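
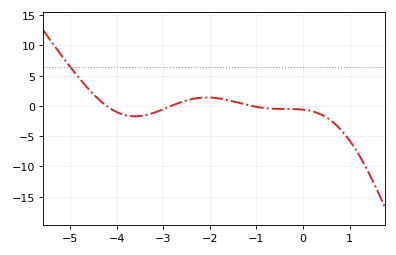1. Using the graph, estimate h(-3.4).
-1.57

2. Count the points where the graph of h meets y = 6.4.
1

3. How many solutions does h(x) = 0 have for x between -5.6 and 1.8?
3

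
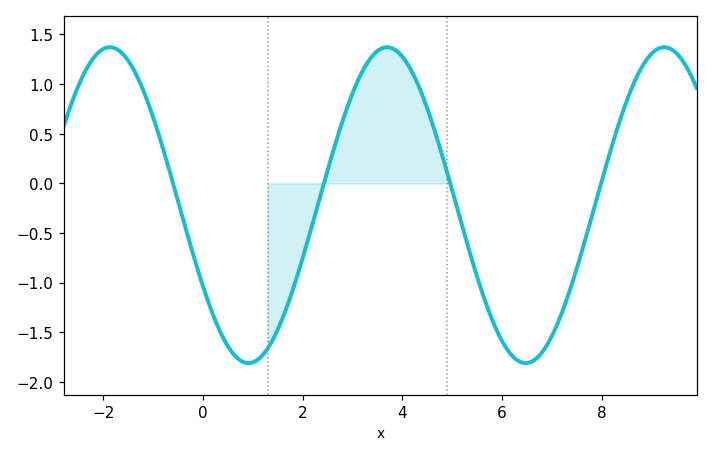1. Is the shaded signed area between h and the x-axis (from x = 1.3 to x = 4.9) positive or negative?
positive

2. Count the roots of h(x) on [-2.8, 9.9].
4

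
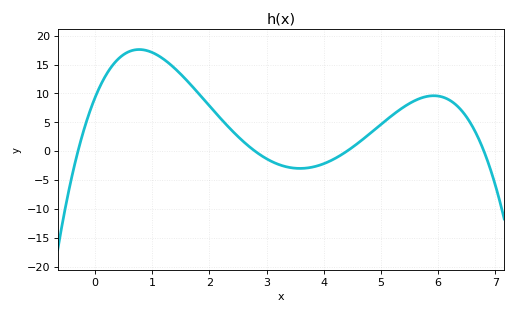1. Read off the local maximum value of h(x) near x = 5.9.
9.6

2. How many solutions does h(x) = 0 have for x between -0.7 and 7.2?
4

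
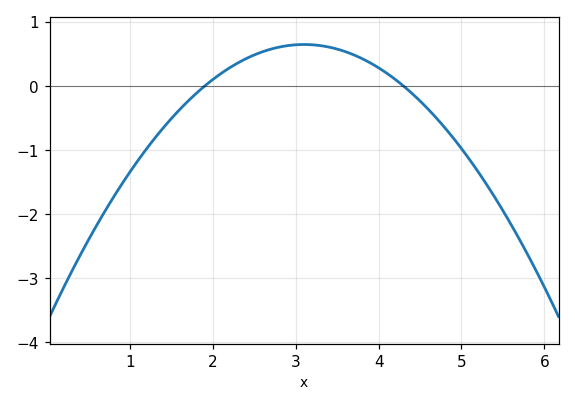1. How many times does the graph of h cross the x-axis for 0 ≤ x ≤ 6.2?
2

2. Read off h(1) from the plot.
-1.34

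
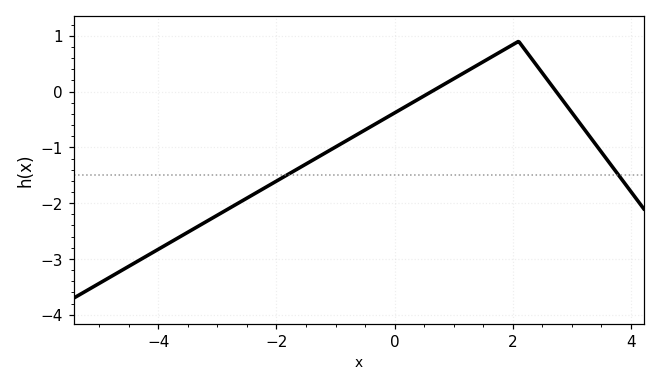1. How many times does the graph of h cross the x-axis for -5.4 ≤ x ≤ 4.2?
2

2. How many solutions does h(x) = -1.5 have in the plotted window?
2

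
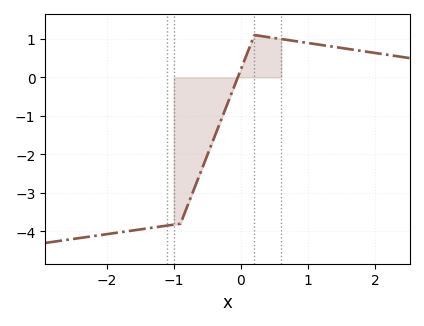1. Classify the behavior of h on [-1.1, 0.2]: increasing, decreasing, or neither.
increasing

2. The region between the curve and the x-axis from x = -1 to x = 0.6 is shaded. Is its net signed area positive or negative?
negative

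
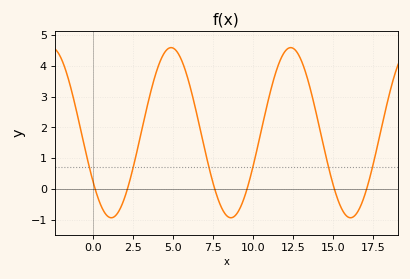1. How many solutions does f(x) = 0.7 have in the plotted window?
6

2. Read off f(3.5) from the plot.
2.98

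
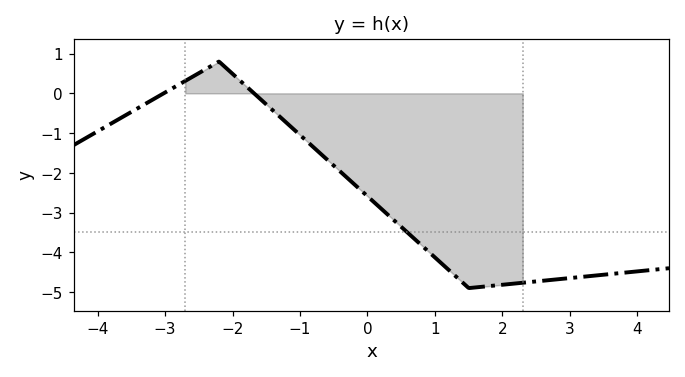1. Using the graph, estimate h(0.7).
-3.7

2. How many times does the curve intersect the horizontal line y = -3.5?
1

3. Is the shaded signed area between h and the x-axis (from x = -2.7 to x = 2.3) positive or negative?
negative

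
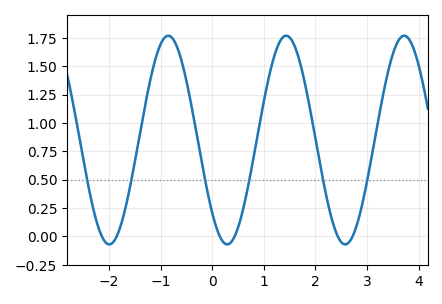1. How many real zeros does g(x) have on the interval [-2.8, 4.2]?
6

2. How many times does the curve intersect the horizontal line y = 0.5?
6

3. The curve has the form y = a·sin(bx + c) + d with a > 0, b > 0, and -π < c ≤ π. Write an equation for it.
y = 0.92sin(2.8x - 2.4) + 0.85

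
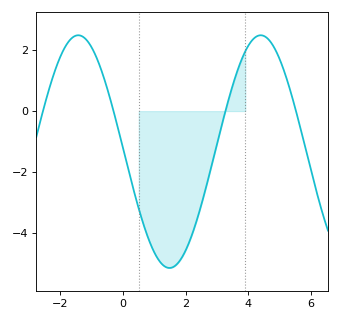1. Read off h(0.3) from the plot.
-2.44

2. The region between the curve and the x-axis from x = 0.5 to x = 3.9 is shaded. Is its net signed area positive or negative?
negative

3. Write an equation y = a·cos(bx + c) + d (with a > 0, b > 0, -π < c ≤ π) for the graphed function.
y = 3.82cos(1.08x + 1.54) - 1.33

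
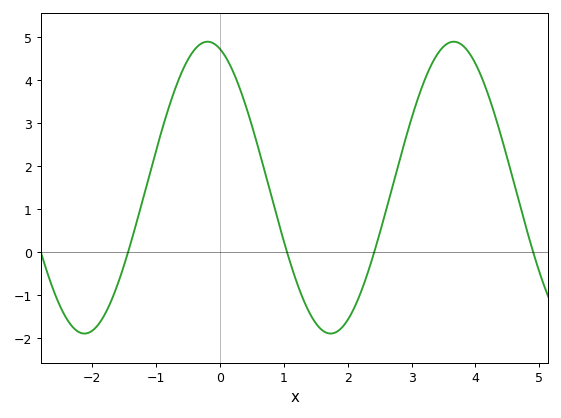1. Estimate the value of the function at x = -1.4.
0.2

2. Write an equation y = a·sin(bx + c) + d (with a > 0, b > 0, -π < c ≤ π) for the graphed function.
y = 3.39sin(1.6x + 1.9) + 1.5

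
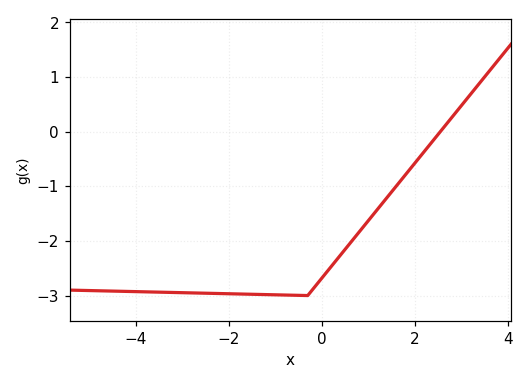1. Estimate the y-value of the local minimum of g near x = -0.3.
-3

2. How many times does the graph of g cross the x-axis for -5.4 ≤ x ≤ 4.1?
1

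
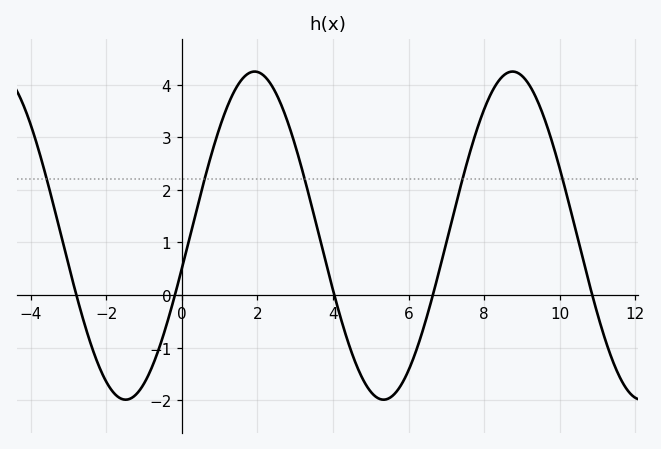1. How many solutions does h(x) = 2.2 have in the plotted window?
5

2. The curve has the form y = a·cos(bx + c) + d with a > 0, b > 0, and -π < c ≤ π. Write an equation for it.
y = 3.12cos(0.92x - 1.77) + 1.13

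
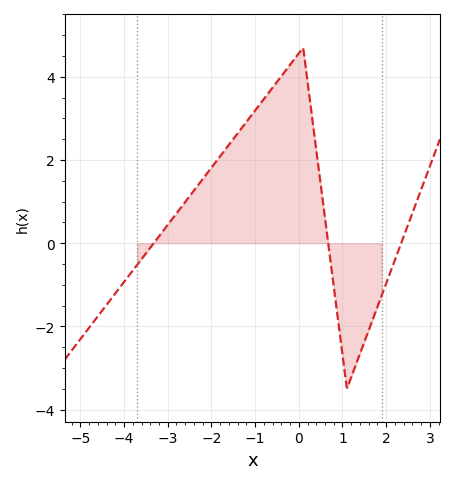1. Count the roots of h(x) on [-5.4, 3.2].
3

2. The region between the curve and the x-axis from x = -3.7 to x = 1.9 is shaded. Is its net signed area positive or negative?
positive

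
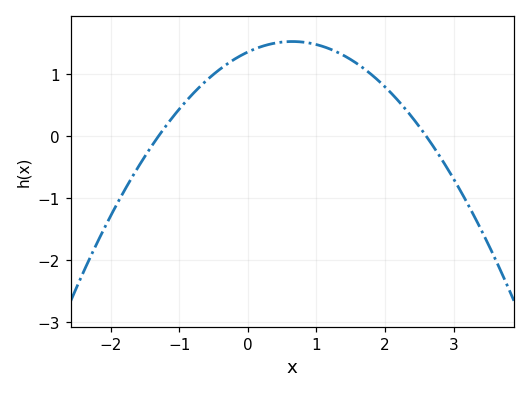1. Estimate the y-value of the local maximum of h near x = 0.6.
1.5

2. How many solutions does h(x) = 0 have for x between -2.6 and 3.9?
2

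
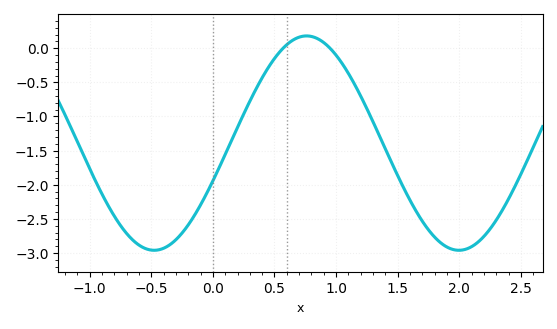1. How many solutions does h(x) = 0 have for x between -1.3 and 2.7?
2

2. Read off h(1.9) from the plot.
-2.91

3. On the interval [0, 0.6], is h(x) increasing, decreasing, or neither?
increasing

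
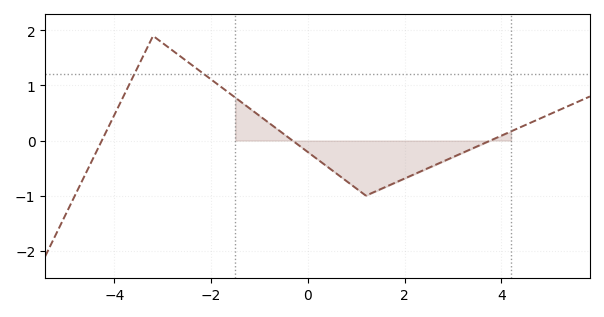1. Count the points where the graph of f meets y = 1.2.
2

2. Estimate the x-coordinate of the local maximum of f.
-3.2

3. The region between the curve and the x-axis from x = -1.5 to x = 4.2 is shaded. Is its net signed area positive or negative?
negative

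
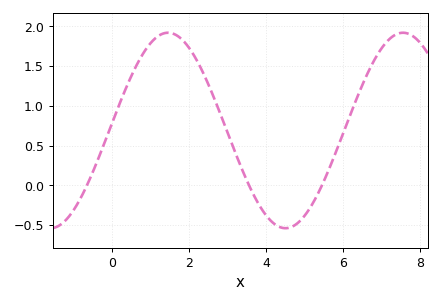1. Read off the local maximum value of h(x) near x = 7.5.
1.9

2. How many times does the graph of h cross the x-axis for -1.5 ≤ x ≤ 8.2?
3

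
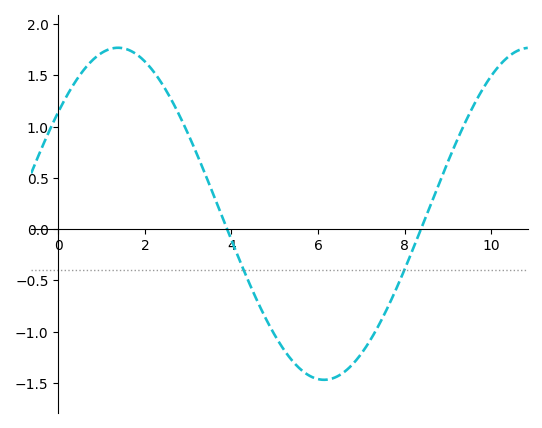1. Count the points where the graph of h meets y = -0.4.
2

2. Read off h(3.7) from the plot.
0.213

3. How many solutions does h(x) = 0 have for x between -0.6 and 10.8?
2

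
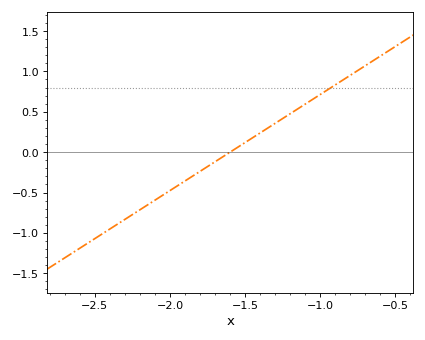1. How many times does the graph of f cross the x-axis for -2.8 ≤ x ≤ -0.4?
1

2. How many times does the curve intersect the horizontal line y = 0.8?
1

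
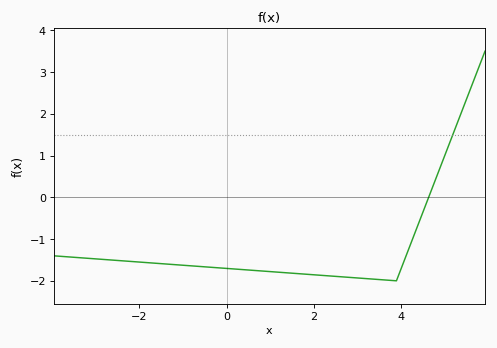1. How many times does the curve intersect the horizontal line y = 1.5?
1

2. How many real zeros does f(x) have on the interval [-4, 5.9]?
1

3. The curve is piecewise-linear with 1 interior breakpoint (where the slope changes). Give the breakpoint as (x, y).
(3.9, -2)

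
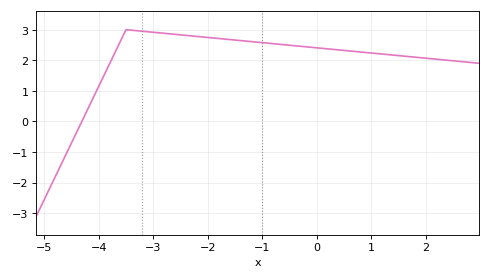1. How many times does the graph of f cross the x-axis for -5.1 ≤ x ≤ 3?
1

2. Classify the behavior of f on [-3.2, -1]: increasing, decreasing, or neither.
decreasing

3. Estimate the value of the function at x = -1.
2.58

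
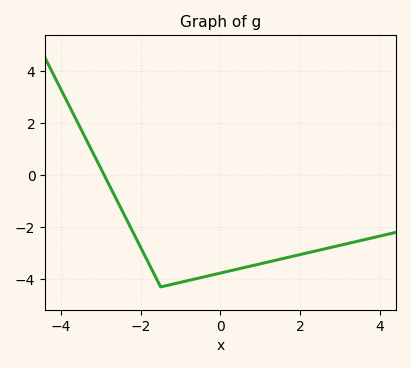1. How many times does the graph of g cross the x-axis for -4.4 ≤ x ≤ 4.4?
1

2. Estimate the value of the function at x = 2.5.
-2.8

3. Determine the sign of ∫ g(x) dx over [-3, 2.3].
negative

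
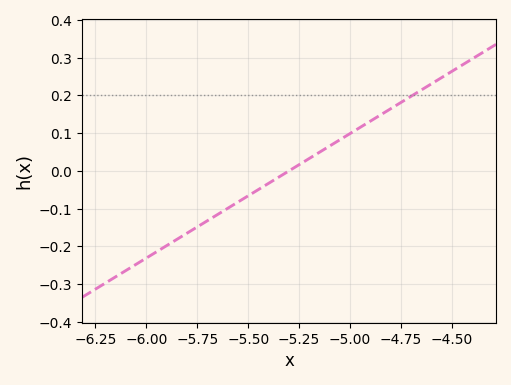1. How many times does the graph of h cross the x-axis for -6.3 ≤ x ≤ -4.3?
1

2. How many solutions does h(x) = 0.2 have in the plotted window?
1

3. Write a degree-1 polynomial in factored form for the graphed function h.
y = 0.33(x + 5.3)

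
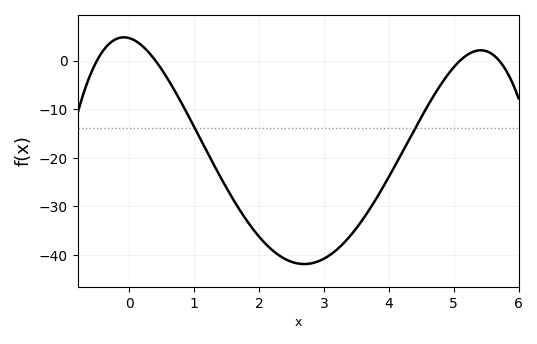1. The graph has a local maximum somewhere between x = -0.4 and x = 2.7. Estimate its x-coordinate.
-0.086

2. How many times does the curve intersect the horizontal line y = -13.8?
2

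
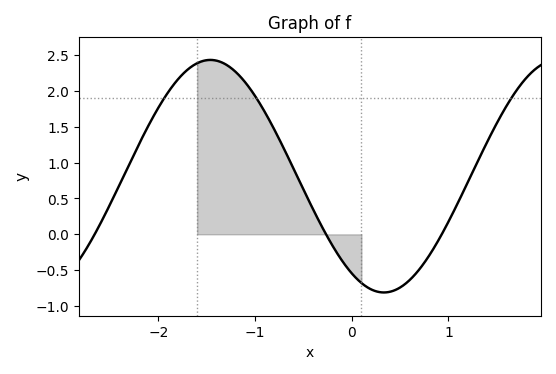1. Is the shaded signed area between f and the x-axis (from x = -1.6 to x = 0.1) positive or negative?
positive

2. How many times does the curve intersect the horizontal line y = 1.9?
3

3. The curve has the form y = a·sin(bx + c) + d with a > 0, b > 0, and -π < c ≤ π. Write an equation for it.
y = 1.62sin(1.8x - 2.2) + 0.81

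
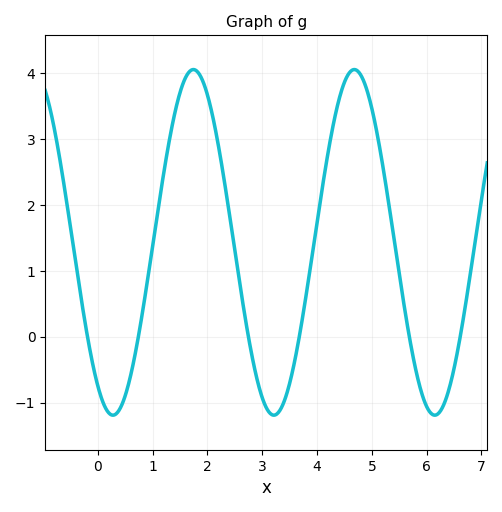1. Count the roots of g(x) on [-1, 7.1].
6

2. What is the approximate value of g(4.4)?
3.59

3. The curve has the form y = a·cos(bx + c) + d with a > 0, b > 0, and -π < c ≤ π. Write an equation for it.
y = 2.62cos(2.14x + 2.55) + 1.43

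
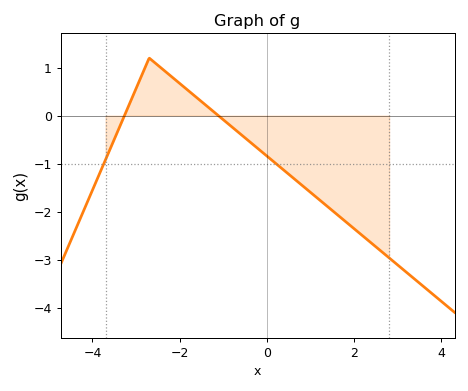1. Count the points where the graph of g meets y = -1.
2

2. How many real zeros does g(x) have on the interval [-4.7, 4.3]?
2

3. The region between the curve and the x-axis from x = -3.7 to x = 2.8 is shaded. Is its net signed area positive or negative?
negative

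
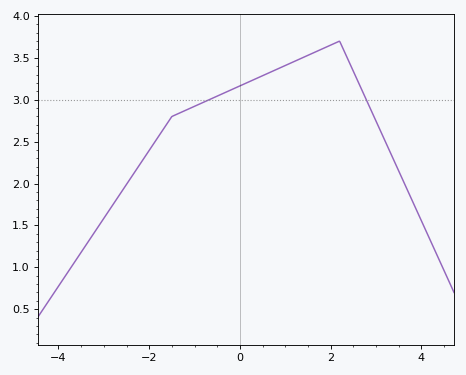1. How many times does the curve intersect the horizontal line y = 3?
2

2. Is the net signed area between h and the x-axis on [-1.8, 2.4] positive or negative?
positive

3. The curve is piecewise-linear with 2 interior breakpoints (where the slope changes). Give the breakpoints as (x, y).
(-1.5, 2.8); (2.2, 3.7)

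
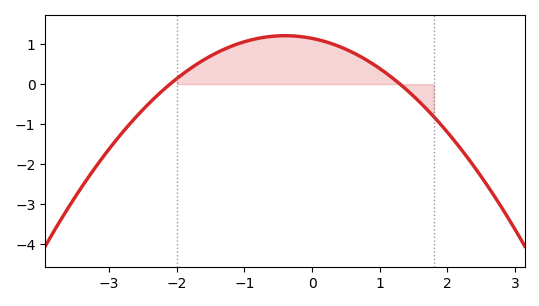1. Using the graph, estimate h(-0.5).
1.2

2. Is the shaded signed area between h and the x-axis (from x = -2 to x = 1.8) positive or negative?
positive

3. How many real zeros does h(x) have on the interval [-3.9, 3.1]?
2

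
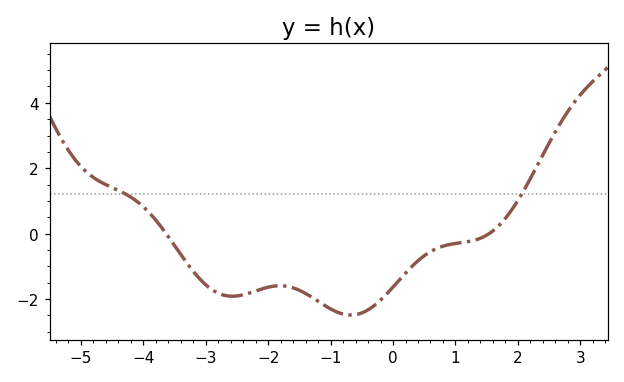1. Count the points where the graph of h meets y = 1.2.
2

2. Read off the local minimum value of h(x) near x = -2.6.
-1.91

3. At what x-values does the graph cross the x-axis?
-3.64, 1.54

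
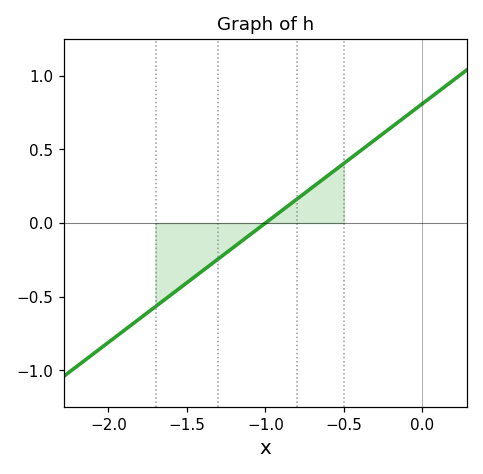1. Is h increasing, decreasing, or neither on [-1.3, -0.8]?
increasing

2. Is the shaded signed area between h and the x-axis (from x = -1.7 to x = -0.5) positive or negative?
negative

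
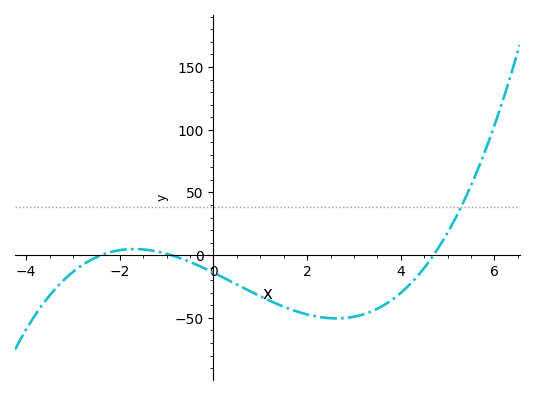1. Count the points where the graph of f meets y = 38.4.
1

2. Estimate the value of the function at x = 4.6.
-5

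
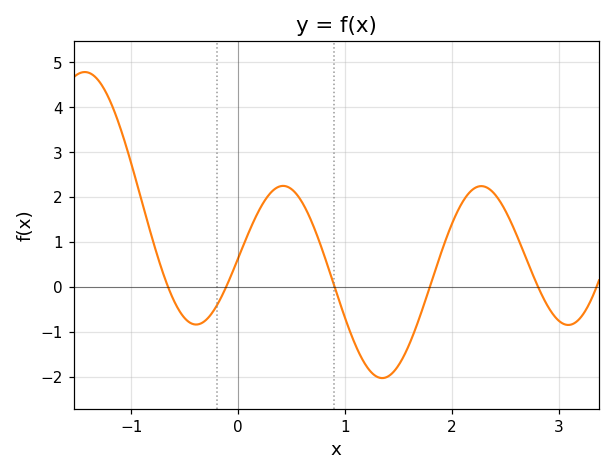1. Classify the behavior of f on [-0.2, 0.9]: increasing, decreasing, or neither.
neither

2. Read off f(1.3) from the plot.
-2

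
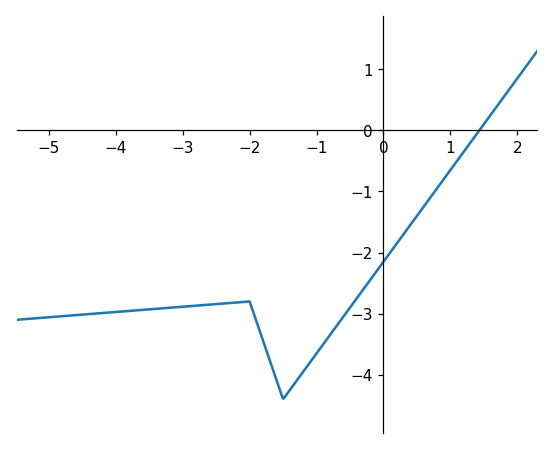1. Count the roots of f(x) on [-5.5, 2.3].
1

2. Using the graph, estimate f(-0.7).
-3.2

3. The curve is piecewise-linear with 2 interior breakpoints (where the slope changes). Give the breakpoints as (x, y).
(-2, -2.8); (-1.5, -4.4)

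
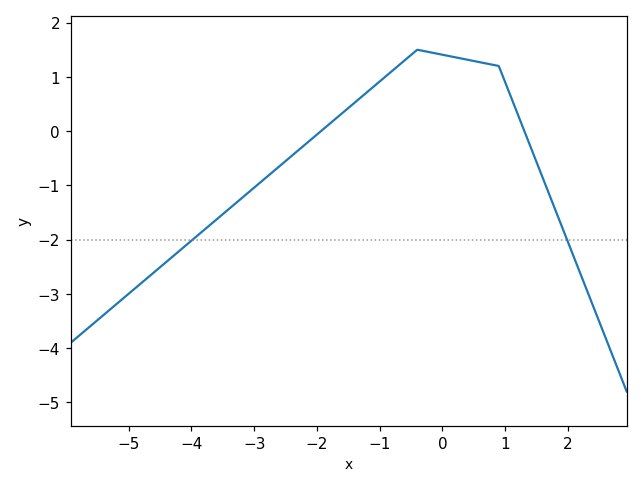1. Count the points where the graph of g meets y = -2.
2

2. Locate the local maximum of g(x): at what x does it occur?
-0.4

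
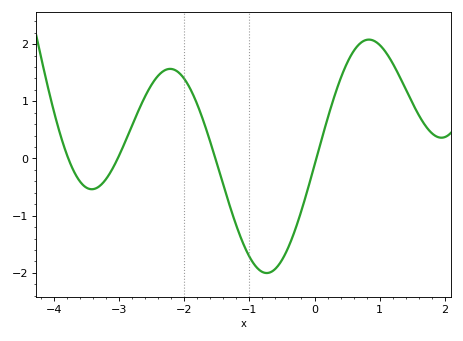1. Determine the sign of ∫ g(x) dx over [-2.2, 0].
negative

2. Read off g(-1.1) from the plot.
-1.47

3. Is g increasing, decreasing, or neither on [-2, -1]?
decreasing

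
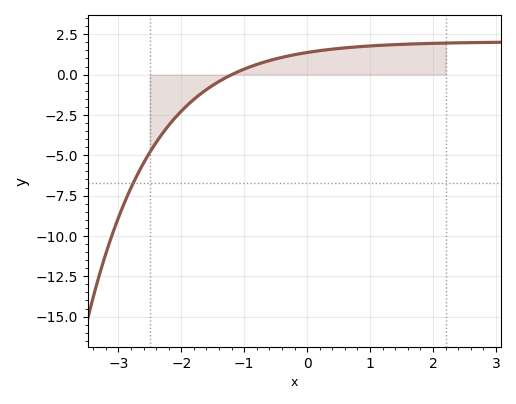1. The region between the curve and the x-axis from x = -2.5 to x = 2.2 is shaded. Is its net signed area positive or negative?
positive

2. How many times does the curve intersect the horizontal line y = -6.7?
1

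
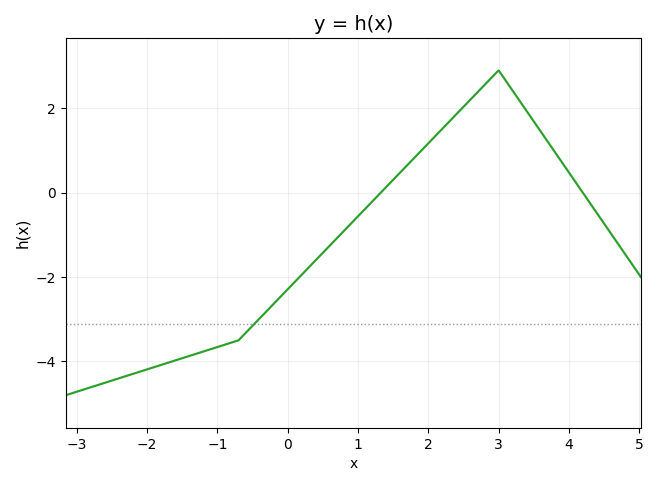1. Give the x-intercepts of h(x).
1.32, 4.2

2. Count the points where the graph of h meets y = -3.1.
1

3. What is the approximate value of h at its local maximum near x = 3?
2.9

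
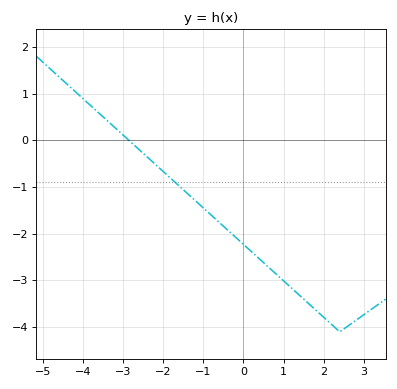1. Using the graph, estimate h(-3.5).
0.505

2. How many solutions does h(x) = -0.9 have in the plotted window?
1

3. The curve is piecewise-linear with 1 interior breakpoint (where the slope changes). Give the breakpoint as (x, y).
(2.4, -4.1)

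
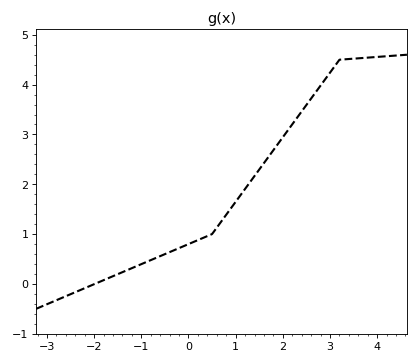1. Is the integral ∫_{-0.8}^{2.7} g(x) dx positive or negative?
positive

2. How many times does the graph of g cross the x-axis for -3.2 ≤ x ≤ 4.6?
1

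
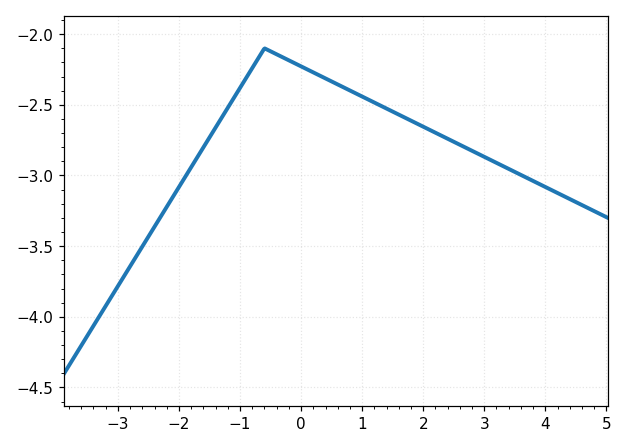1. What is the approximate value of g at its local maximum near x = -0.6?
-2.1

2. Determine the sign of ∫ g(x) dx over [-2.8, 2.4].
negative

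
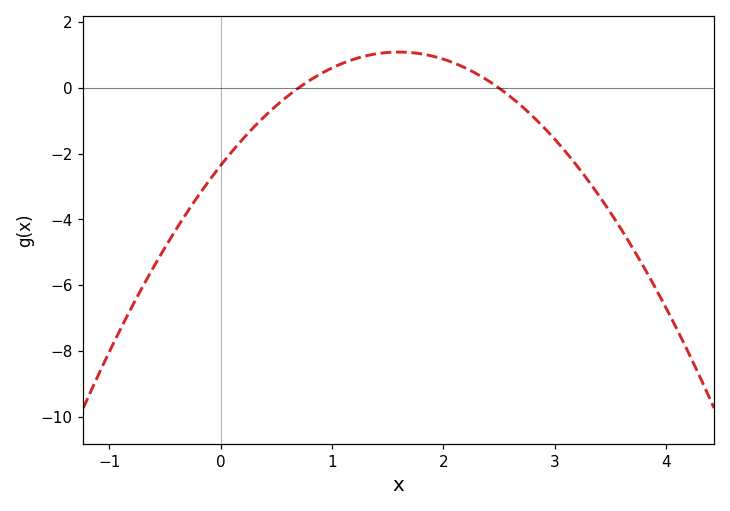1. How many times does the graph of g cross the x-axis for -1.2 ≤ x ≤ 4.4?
2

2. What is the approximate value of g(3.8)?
-5.4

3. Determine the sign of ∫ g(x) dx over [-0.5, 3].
negative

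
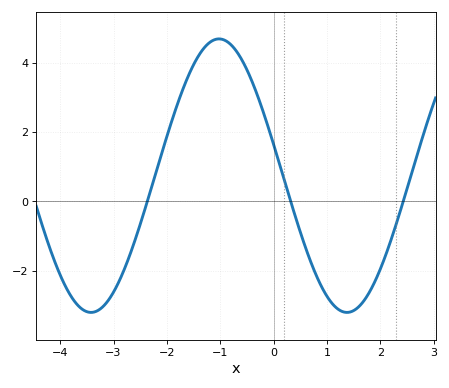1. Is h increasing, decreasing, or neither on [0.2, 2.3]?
neither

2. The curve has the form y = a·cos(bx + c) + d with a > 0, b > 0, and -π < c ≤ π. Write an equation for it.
y = 3.95cos(1.31x + 1.34) + 0.74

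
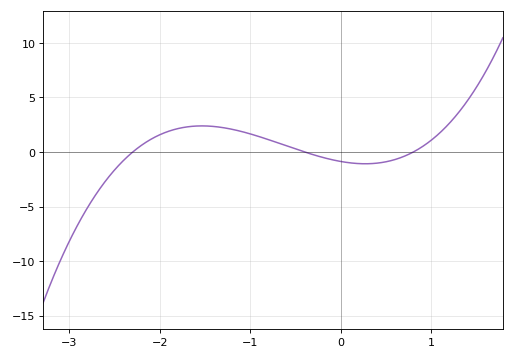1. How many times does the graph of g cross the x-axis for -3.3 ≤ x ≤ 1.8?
3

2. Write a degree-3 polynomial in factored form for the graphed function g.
y = 1.18(x + 2.3)(x + 0.4)(x - 0.8)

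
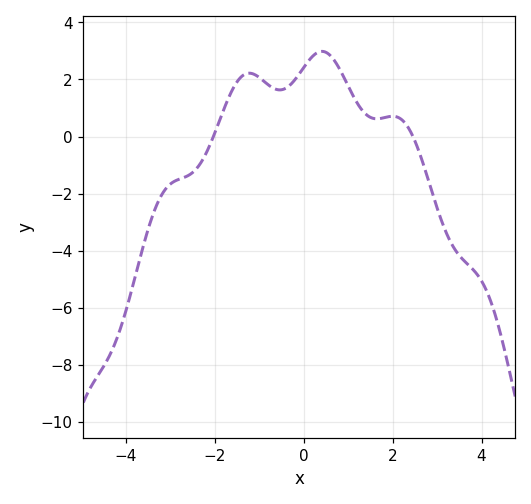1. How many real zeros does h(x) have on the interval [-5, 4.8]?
2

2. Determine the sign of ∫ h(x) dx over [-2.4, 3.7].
positive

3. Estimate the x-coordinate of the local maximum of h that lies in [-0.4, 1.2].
0.4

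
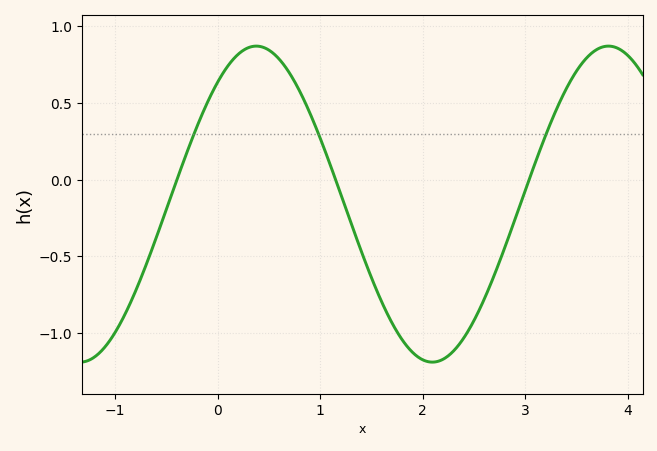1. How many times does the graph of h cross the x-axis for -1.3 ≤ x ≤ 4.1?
3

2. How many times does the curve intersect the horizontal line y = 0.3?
3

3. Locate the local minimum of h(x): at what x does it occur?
2.1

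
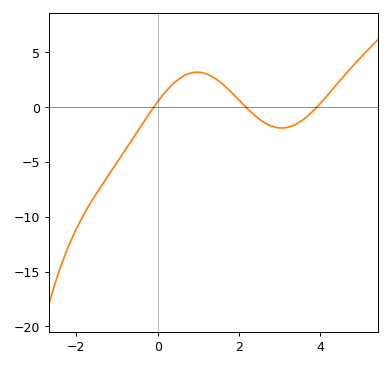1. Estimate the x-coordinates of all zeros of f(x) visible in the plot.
-0.094, 2.17, 3.92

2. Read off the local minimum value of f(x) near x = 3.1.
-1.92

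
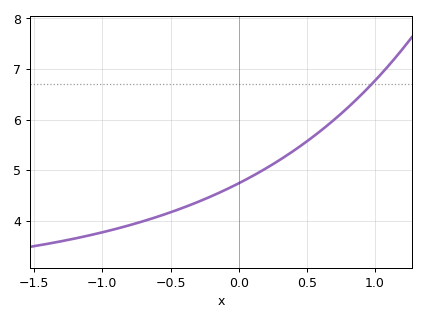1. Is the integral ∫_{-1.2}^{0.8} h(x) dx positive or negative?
positive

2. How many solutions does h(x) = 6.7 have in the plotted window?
1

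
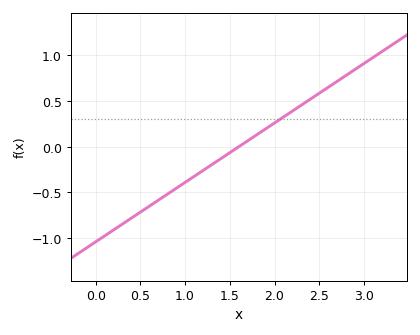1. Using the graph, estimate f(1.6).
0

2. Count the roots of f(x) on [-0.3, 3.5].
1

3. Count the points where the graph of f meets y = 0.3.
1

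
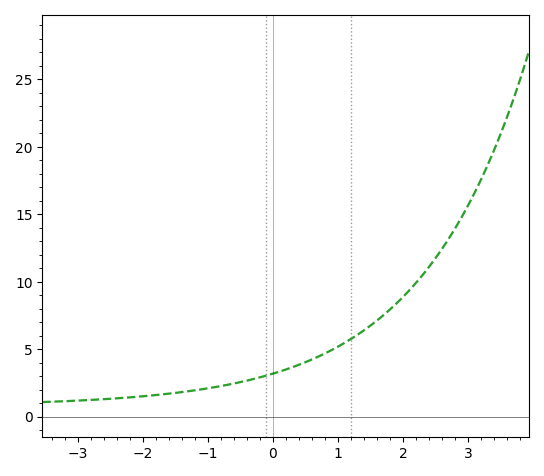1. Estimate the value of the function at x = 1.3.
6.08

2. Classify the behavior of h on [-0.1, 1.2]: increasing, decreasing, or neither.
increasing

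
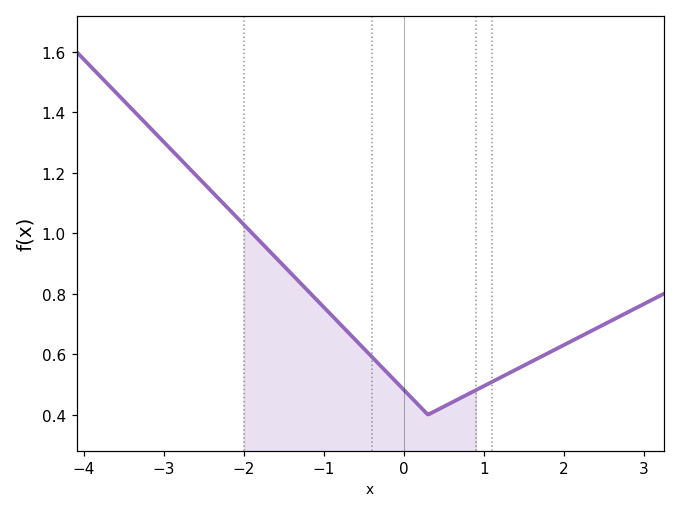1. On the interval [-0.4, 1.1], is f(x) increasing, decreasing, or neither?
neither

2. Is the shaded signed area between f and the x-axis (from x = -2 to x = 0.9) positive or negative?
positive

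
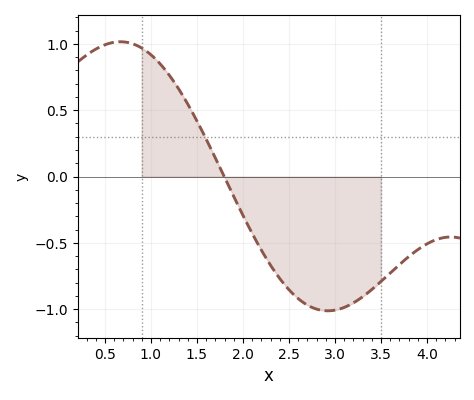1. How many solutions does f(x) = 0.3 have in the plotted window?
1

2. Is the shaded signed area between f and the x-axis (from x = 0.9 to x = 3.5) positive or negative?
negative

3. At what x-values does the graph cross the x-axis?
1.8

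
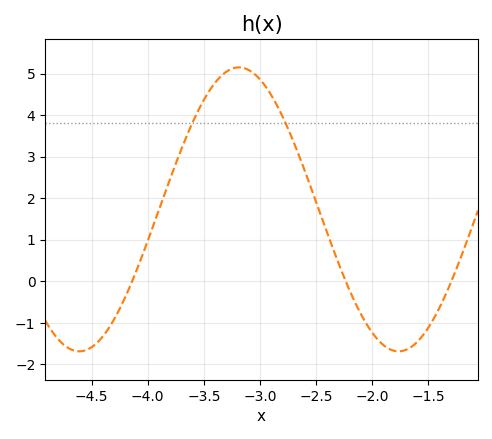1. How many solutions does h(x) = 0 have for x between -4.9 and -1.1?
3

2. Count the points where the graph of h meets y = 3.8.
2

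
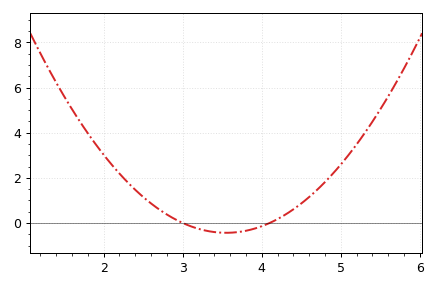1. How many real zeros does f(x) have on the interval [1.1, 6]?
2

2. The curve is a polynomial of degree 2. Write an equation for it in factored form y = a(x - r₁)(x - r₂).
y = 1.44(x - 3)(x - 4.1)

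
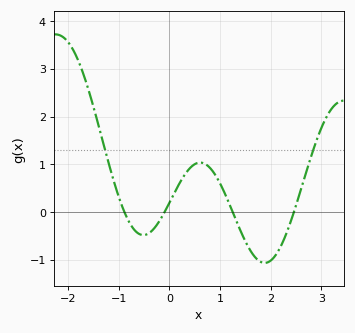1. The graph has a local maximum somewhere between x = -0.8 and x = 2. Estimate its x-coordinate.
0.609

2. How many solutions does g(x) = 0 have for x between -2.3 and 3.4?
4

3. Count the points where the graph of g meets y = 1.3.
2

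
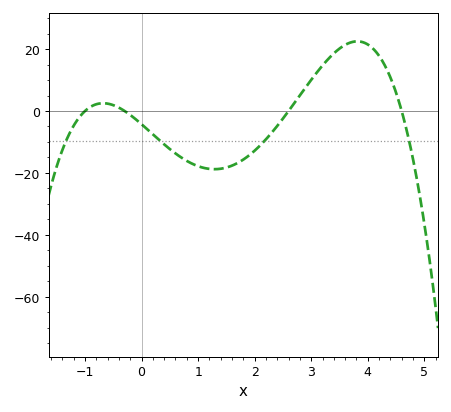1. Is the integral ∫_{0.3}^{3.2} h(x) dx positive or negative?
negative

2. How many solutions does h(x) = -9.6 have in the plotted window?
4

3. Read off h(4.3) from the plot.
14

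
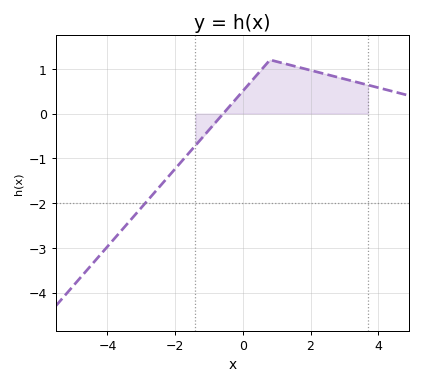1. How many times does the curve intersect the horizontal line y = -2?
1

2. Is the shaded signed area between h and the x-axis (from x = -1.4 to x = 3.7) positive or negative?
positive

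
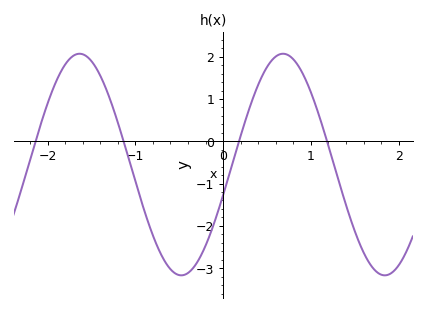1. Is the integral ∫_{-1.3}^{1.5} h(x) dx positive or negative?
negative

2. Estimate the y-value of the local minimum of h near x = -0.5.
-3.2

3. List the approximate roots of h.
-2.1, -1.1, 0.2, 1.2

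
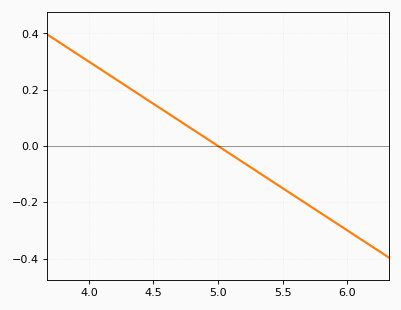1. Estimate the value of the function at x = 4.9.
0.03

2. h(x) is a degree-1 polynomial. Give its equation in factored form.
y = -0.3(x - 5)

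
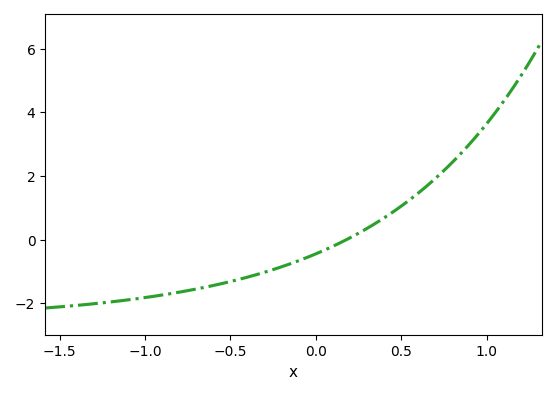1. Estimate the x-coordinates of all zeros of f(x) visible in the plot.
0.2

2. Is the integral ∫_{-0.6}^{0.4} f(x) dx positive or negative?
negative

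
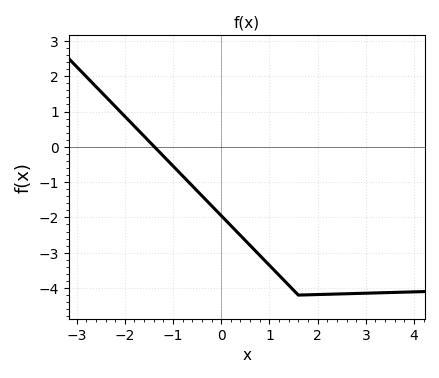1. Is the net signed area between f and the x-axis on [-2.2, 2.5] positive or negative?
negative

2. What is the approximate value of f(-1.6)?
0.302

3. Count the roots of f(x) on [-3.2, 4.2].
1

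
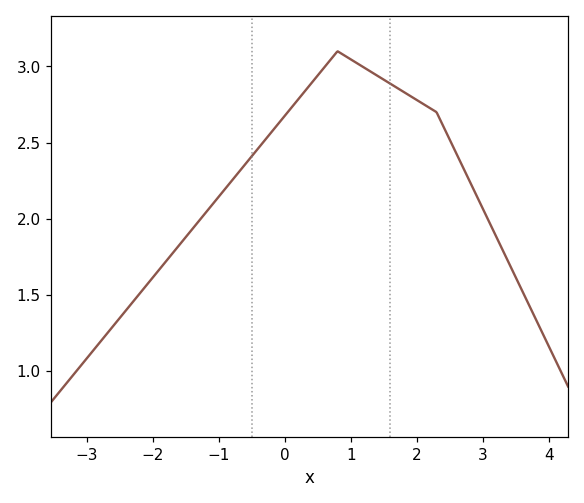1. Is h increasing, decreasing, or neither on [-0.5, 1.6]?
neither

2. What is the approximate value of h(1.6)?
2.9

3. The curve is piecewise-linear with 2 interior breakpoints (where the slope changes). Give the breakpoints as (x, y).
(0.8, 3.1); (2.3, 2.7)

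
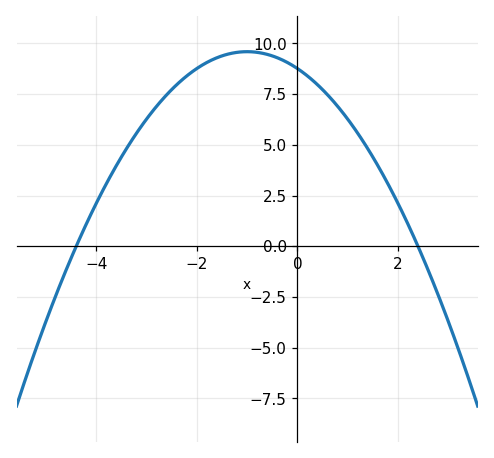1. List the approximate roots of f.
-4.4, 2.4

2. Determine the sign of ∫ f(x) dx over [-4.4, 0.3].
positive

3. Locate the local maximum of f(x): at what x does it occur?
-1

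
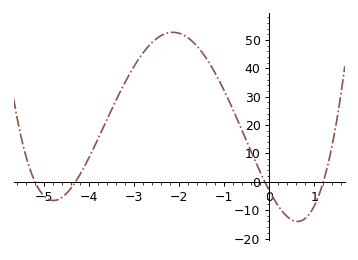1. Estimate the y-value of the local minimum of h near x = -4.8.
-6.6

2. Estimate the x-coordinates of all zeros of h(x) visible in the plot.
-5.2, -4.3, -0.1, 1.2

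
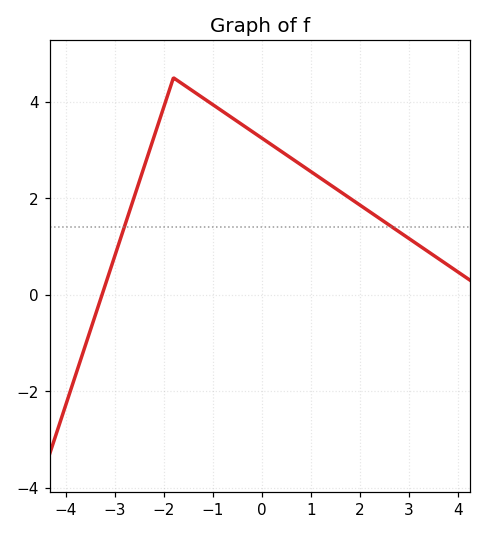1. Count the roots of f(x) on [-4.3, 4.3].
1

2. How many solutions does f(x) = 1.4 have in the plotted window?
2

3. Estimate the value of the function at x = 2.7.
1.4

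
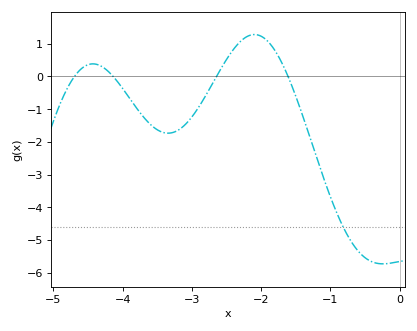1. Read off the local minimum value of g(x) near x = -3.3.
-1.7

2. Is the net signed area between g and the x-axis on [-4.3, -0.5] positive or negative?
negative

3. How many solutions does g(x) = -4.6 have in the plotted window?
1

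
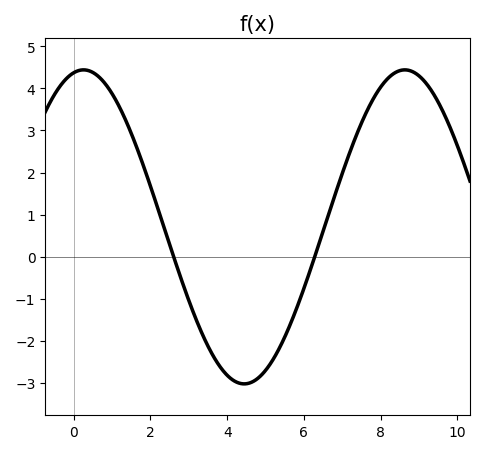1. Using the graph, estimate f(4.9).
-2.8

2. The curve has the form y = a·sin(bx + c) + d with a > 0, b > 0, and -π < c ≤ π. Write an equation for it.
y = 3.73sin(0.75x + 1.4) + 0.71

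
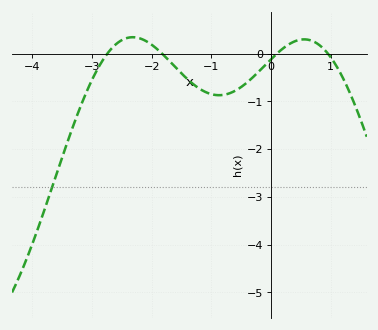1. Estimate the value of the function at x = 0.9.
0.1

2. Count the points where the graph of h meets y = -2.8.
1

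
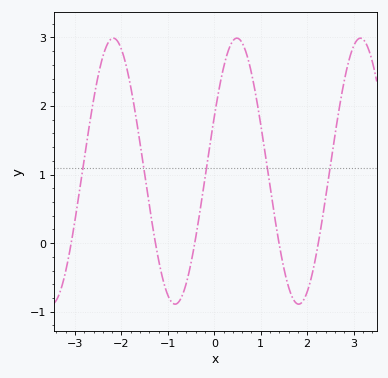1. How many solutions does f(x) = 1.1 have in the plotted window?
5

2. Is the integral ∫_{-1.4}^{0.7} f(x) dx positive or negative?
positive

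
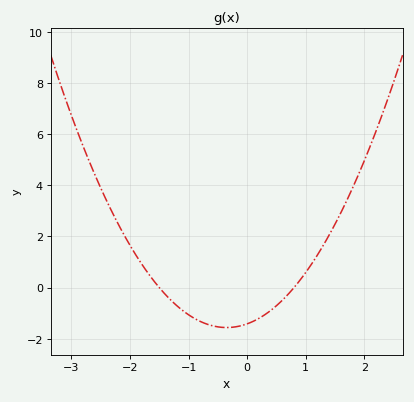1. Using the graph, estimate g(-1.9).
1.2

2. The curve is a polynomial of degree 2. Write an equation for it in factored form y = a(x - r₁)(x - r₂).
y = 1.18(x + 1.5)(x - 0.8)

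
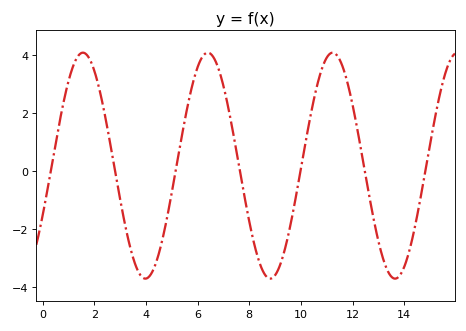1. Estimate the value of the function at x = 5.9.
3.2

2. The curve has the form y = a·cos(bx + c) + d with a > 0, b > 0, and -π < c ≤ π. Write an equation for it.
y = 3.89cos(1.3x - 2) + 0.19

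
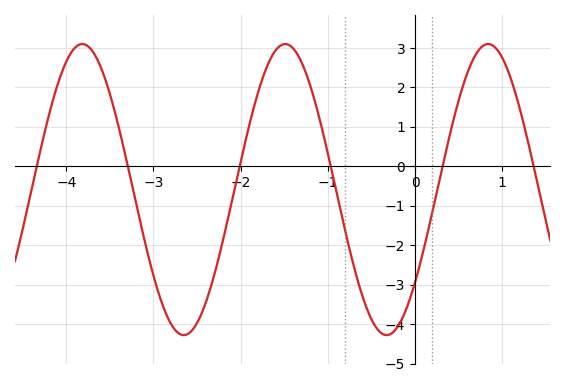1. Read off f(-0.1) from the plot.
-3.6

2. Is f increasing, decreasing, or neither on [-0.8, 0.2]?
neither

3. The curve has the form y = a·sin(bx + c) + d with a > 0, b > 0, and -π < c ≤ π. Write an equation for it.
y = 3.69sin(2.7x - 0.69) - 0.59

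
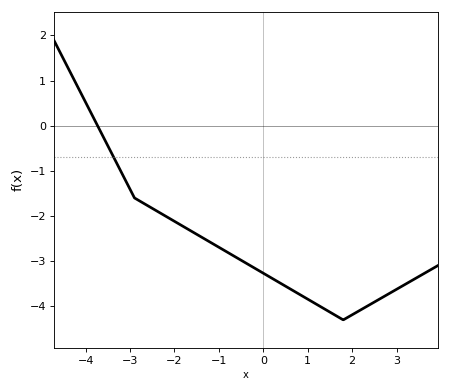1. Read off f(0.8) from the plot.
-3.7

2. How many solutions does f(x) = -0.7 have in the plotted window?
1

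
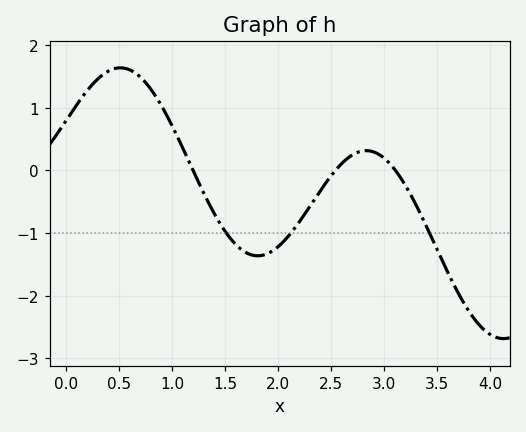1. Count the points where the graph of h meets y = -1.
3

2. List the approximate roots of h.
1.2, 2.54, 3.11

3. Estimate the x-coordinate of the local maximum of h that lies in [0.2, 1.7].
0.513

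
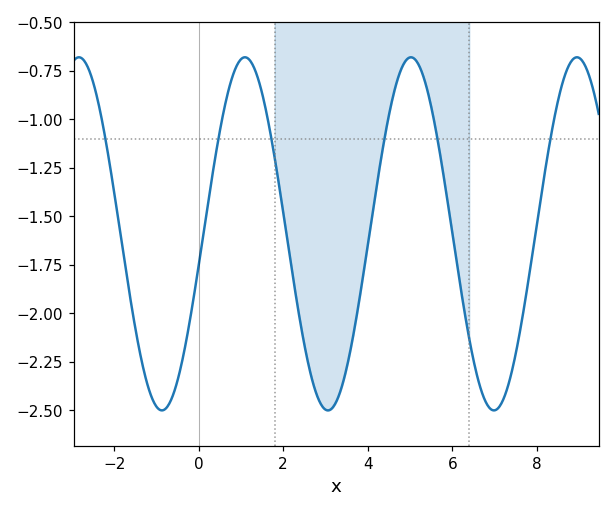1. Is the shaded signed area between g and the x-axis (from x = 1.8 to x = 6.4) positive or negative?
negative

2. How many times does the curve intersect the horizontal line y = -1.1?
6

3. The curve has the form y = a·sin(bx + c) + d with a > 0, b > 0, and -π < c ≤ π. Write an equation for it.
y = 0.91sin(1.6x - 0.18) - 1.59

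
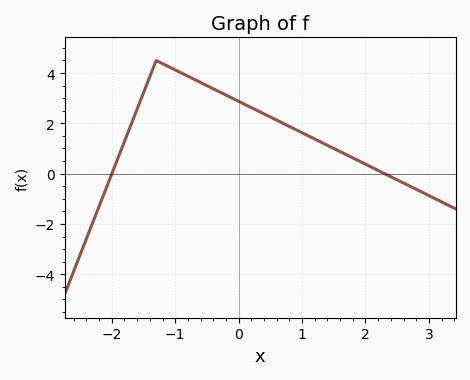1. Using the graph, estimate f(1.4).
1.2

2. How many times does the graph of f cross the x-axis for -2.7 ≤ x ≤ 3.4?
2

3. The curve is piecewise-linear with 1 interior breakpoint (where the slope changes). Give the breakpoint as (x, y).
(-1.3, 4.5)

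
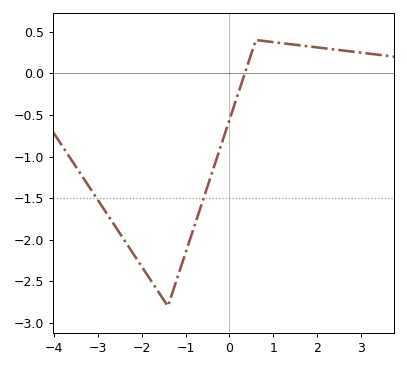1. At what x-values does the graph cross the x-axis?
0.35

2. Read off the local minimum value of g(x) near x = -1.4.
-2.8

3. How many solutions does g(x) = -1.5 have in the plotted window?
2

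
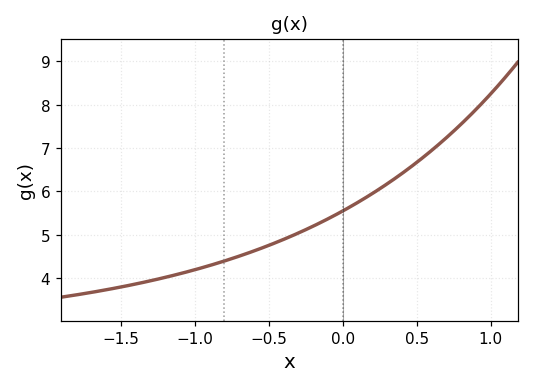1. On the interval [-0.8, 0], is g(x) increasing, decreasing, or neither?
increasing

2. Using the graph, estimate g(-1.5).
3.8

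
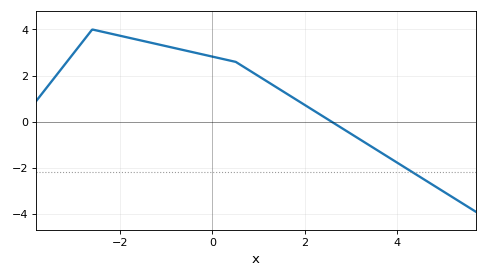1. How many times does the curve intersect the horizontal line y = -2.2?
1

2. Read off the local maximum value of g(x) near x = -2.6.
4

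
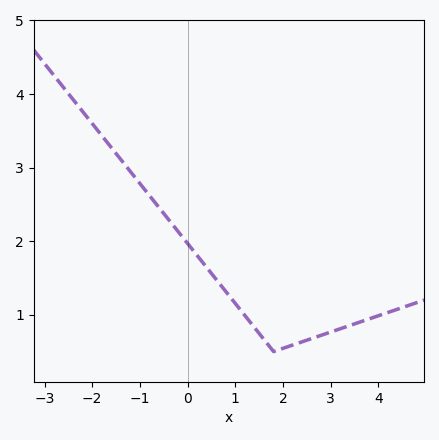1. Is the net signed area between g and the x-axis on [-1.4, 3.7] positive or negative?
positive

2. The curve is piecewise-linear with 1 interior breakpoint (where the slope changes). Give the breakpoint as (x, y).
(1.8, 0.5)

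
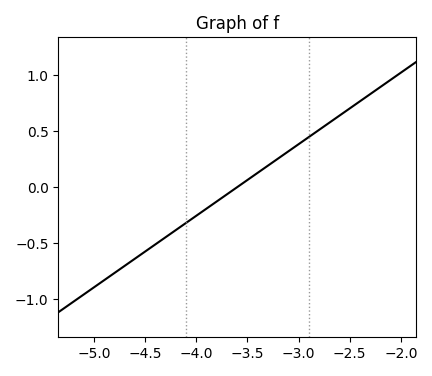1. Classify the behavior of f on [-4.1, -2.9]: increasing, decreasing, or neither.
increasing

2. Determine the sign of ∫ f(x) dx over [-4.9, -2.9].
negative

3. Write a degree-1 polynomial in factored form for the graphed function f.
y = 0.64(x + 3.6)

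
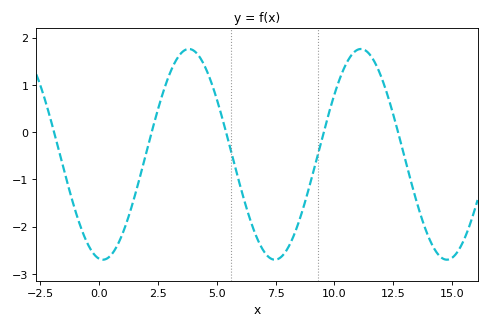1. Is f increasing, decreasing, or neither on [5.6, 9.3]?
neither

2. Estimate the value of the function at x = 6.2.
-1.5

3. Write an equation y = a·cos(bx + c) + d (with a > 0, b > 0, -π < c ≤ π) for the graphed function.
y = 2.23cos(0.86x + 3) - 0.47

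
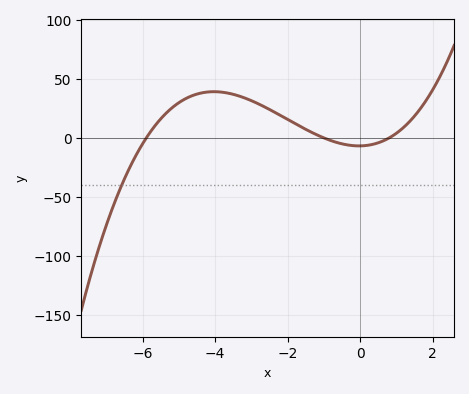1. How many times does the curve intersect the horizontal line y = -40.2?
1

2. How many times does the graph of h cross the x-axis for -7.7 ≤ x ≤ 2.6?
3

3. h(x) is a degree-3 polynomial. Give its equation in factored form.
y = 1.43(x + 5.9)(x + 1)(x - 0.8)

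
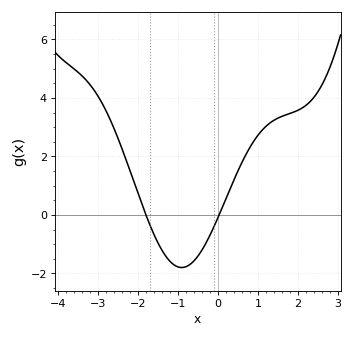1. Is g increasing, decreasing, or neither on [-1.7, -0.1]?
neither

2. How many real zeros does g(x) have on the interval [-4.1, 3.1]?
2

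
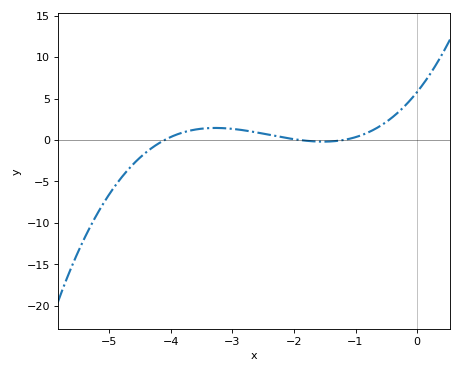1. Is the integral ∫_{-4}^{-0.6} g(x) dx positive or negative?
positive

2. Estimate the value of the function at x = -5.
-6.5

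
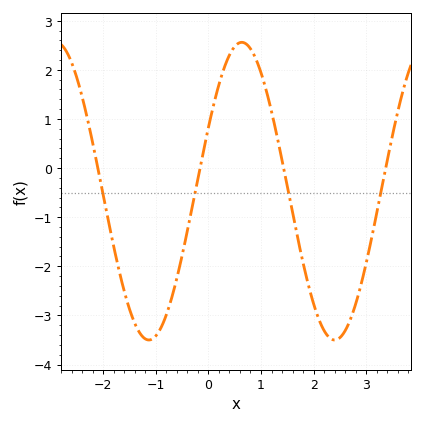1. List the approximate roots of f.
-2.1, -0.161, 1.43, 3.37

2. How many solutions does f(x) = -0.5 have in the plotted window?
4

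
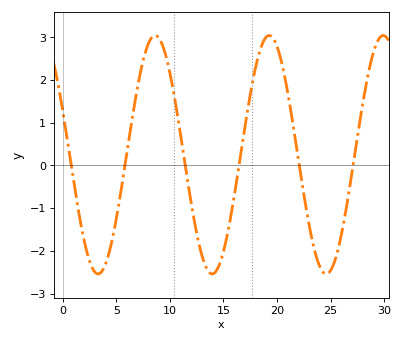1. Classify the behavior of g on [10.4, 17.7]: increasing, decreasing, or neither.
neither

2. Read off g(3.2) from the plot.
-2.5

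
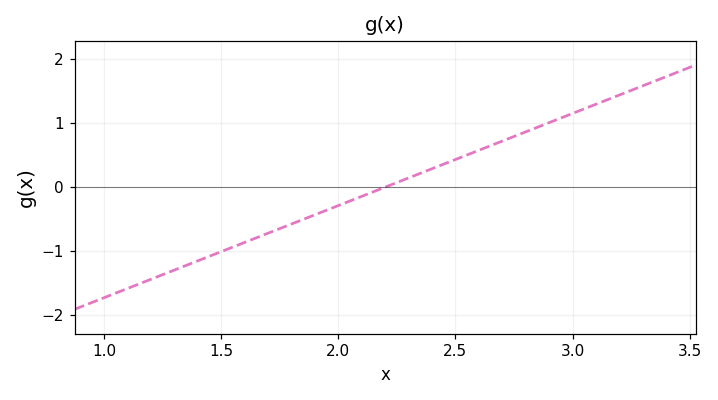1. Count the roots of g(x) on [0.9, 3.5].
1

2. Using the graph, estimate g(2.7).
0.72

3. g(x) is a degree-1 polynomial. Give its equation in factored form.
y = 1.44(x - 2.2)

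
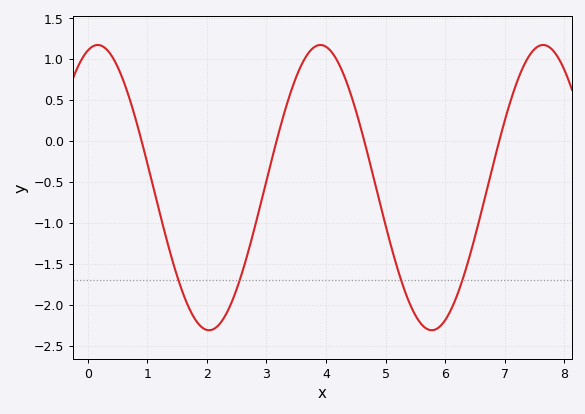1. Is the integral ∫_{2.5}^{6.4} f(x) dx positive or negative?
negative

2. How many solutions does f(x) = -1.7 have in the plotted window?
4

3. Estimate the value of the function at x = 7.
0.24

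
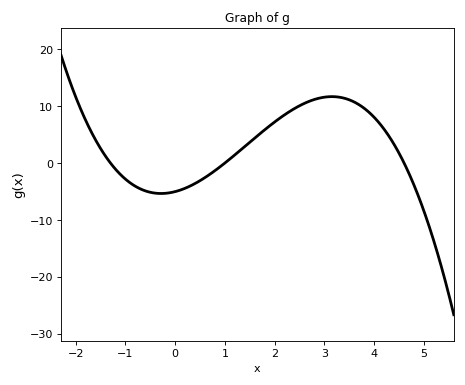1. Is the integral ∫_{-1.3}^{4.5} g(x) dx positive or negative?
positive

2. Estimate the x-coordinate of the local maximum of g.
3.15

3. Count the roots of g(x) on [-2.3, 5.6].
3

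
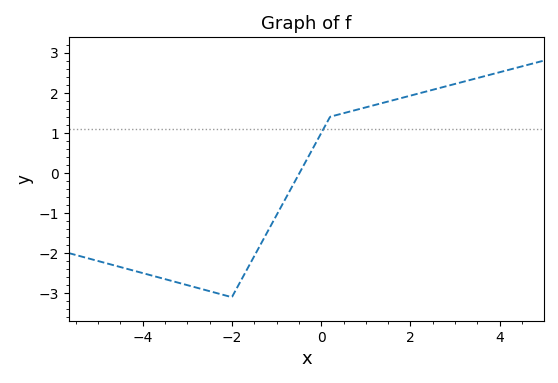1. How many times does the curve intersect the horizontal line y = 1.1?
1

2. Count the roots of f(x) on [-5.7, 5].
1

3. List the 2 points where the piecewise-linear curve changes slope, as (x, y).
(-2, -3.1); (0.2, 1.4)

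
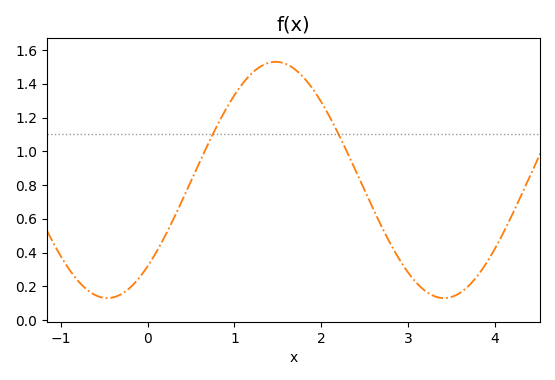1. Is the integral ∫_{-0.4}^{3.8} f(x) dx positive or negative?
positive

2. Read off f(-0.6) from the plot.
0.14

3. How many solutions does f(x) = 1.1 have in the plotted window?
2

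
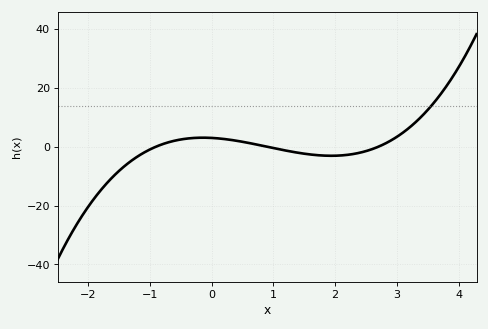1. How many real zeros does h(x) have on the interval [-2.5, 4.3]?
3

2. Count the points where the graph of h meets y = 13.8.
1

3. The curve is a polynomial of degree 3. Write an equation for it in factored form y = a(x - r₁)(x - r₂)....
y = 1.37(x + 0.9)(x - 0.9)(x - 2.7)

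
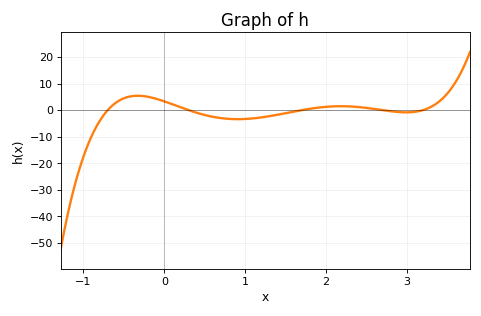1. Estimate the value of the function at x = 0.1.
2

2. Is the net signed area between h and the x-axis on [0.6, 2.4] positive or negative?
negative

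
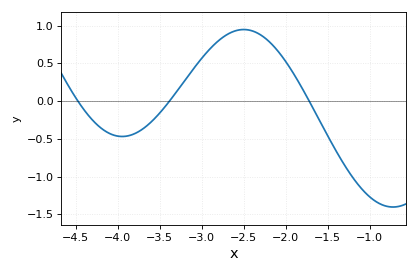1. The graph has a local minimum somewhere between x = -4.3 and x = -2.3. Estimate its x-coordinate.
-3.9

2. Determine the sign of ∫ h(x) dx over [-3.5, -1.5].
positive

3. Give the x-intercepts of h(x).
-4.5, -3.4, -1.7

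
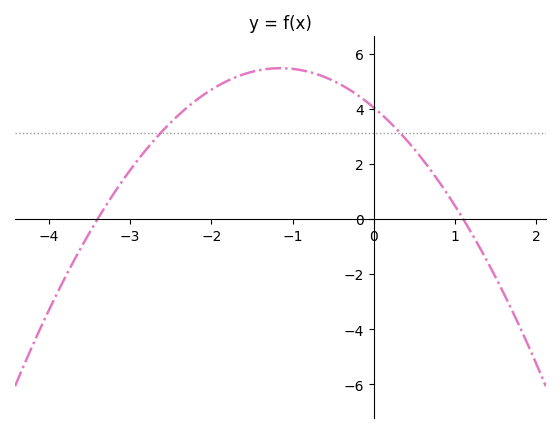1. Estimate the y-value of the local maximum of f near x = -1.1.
5.47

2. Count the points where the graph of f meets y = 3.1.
2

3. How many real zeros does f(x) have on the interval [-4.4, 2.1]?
2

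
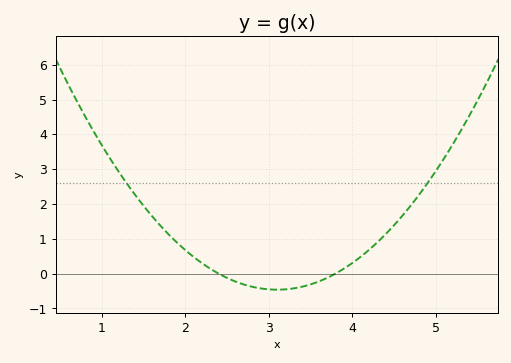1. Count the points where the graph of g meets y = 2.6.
2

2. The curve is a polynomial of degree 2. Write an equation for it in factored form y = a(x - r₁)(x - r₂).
y = 0.94(x - 2.4)(x - 3.8)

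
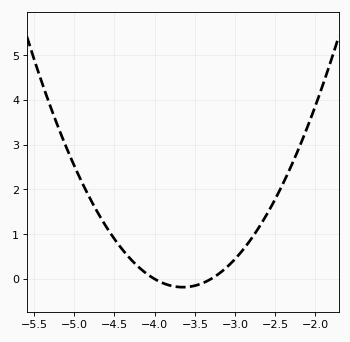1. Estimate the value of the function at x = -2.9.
0.7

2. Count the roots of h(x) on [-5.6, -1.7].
2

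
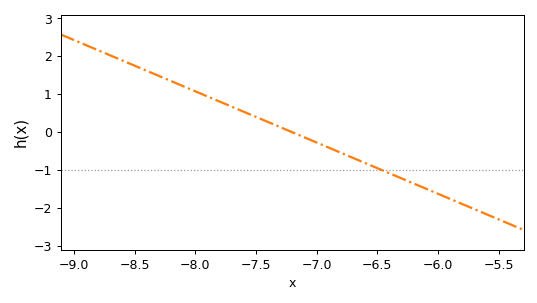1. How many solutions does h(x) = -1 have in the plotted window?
1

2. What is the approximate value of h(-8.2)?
1.3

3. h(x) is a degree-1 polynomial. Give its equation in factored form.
y = -1.35(x + 7.2)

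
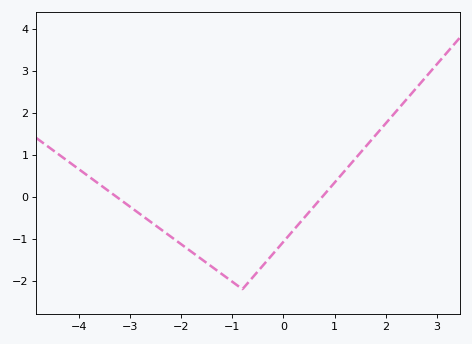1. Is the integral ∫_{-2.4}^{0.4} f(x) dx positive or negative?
negative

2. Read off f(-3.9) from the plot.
0.57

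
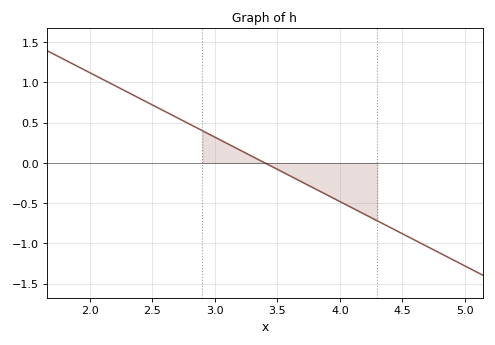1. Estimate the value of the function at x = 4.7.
-1.05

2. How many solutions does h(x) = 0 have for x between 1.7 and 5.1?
1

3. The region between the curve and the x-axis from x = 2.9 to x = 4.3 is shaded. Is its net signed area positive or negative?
negative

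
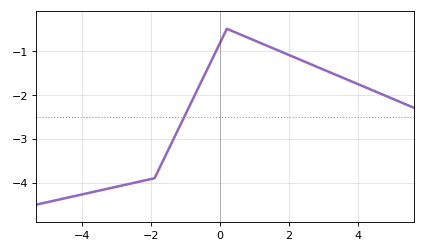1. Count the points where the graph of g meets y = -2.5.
1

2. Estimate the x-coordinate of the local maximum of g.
0.204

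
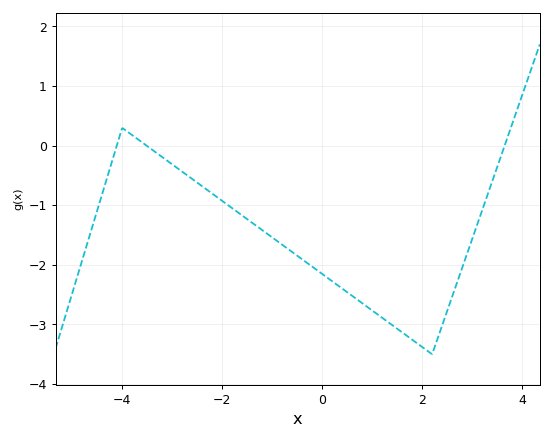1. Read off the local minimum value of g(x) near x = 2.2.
-3.5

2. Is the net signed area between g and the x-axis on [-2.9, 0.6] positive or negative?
negative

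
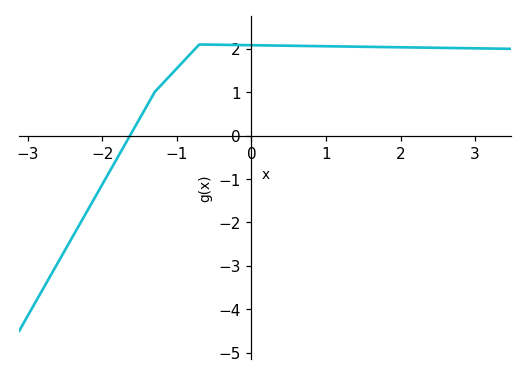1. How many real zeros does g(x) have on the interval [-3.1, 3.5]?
1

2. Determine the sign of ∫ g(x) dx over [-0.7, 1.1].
positive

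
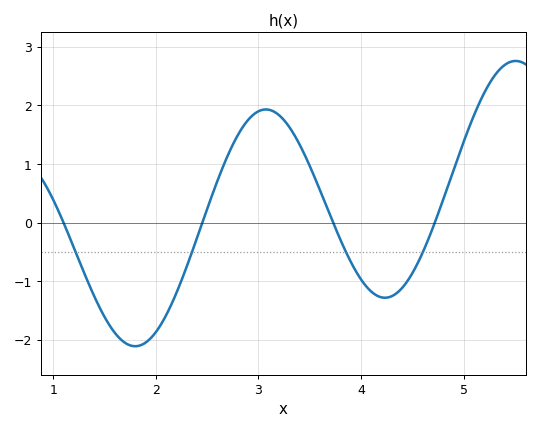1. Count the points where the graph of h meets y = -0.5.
4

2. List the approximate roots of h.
1.1, 2.45, 3.73, 4.72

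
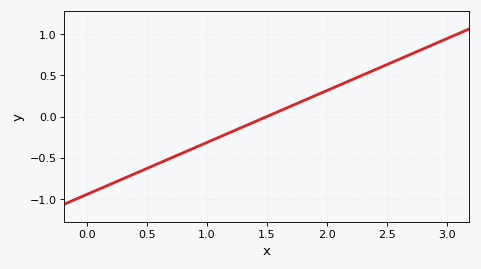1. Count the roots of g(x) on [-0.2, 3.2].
1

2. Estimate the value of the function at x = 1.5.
0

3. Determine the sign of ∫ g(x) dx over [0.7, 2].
negative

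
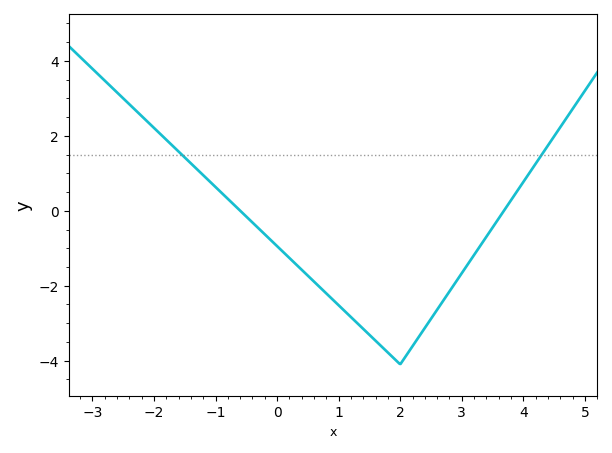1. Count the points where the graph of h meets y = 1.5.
2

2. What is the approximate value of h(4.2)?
1.26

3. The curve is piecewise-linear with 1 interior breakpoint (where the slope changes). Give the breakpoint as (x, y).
(2, -4.1)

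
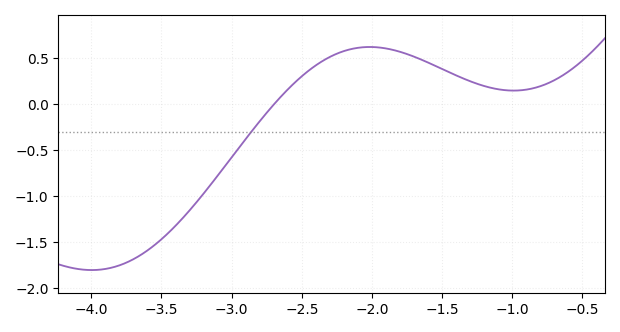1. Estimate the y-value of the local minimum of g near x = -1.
0.151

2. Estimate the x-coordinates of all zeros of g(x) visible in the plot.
-2.7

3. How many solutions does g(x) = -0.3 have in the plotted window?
1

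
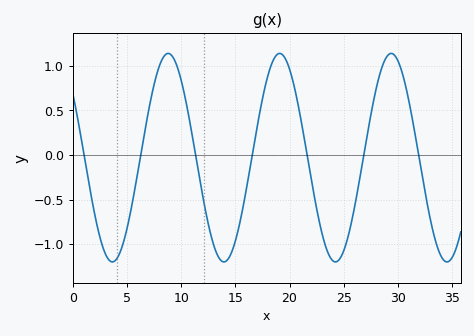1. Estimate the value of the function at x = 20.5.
0.734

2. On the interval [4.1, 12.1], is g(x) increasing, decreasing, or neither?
neither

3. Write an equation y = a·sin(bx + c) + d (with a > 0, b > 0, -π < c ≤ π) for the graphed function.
y = 1.17sin(0.61x + 2.49) - 0.03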